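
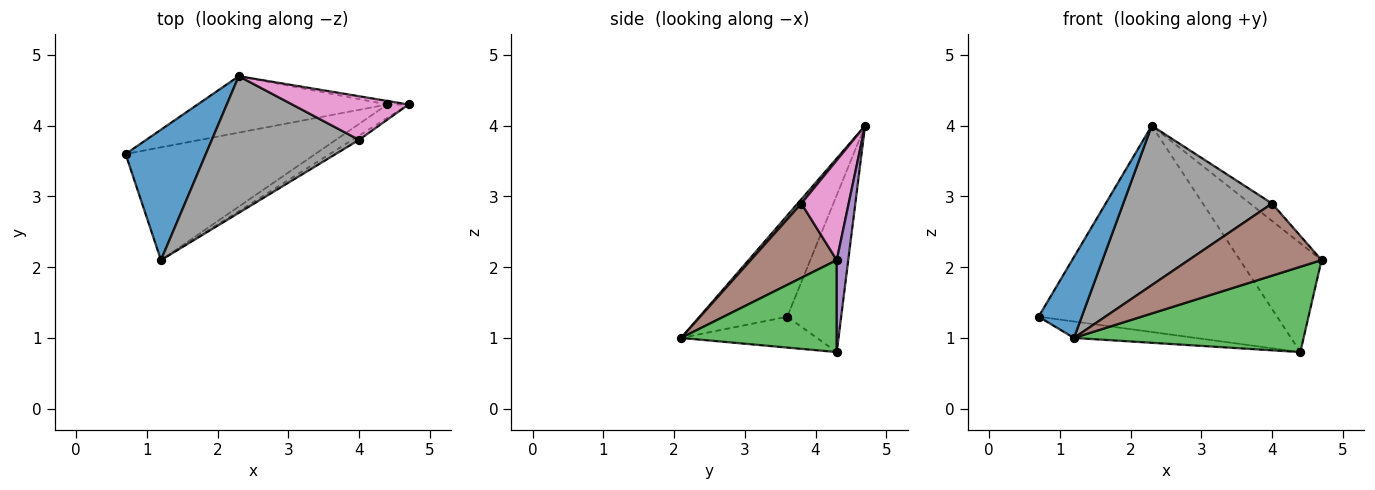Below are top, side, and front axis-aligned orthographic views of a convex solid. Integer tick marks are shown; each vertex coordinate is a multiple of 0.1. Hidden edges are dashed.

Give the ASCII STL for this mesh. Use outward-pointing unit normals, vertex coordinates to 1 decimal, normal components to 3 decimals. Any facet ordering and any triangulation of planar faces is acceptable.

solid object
 facet normal -0.731 -0.360 0.580
  outer loop
   vertex 2.3 4.7 4.0
   vertex 0.7 3.6 1.3
   vertex 1.2 2.1 1.0
  endloop
 endfacet
 facet normal -0.159 0.142 -0.977
  outer loop
   vertex 4.4 4.3 0.8
   vertex 1.2 2.1 1.0
   vertex 0.7 3.6 1.3
  endloop
 endfacet
 facet normal 0.556 -0.821 -0.128
  outer loop
   vertex 4.4 4.3 0.8
   vertex 4.7 4.3 2.1
   vertex 1.2 2.1 1.0
  endloop
 endfacet
 facet normal -0.213 0.942 -0.258
  outer loop
   vertex 4.4 4.3 0.8
   vertex 0.7 3.6 1.3
   vertex 2.3 4.7 4.0
  endloop
 endfacet
 facet normal 0.139 0.990 -0.032
  outer loop
   vertex 4.4 4.3 0.8
   vertex 2.3 4.7 4.0
   vertex 4.7 4.3 2.1
  endloop
 endfacet
 facet normal 0.543 -0.839 -0.049
  outer loop
   vertex 4.0 3.8 2.9
   vertex 1.2 2.1 1.0
   vertex 4.7 4.3 2.1
  endloop
 endfacet
 facet normal 0.623 0.290 0.726
  outer loop
   vertex 4.0 3.8 2.9
   vertex 4.7 4.3 2.1
   vertex 2.3 4.7 4.0
  endloop
 endfacet
 facet normal 0.019 -0.759 0.651
  outer loop
   vertex 4.0 3.8 2.9
   vertex 2.3 4.7 4.0
   vertex 1.2 2.1 1.0
  endloop
 endfacet
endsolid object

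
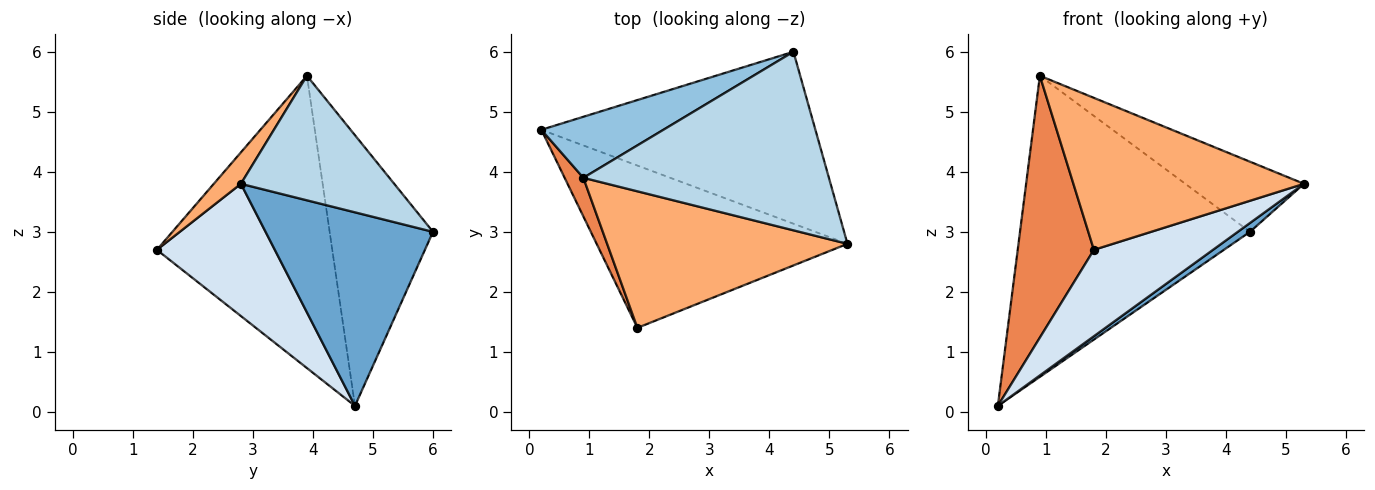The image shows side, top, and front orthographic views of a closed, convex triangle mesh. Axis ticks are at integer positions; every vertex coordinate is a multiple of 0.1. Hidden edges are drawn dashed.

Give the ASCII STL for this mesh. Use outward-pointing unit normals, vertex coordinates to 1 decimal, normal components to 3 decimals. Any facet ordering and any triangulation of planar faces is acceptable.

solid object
 facet normal 0.576 -0.042 -0.816
  outer loop
   vertex 4.4 6.0 3.0
   vertex 5.3 2.8 3.8
   vertex 0.2 4.7 0.1
  endloop
 endfacet
 facet normal -0.403 0.897 0.182
  outer loop
   vertex 0.9 3.9 5.6
   vertex 4.4 6.0 3.0
   vertex 0.2 4.7 0.1
  endloop
 endfacet
 facet normal 0.427 0.331 0.842
  outer loop
   vertex 0.9 3.9 5.6
   vertex 5.3 2.8 3.8
   vertex 4.4 6.0 3.0
  endloop
 endfacet
 facet normal 0.422 -0.426 -0.800
  outer loop
   vertex 1.8 1.4 2.7
   vertex 0.2 4.7 0.1
   vertex 5.3 2.8 3.8
  endloop
 endfacet
 facet normal -0.916 -0.398 0.059
  outer loop
   vertex 1.8 1.4 2.7
   vertex 0.9 3.9 5.6
   vertex 0.2 4.7 0.1
  endloop
 endfacet
 facet normal 0.087 -0.741 0.666
  outer loop
   vertex 1.8 1.4 2.7
   vertex 5.3 2.8 3.8
   vertex 0.9 3.9 5.6
  endloop
 endfacet
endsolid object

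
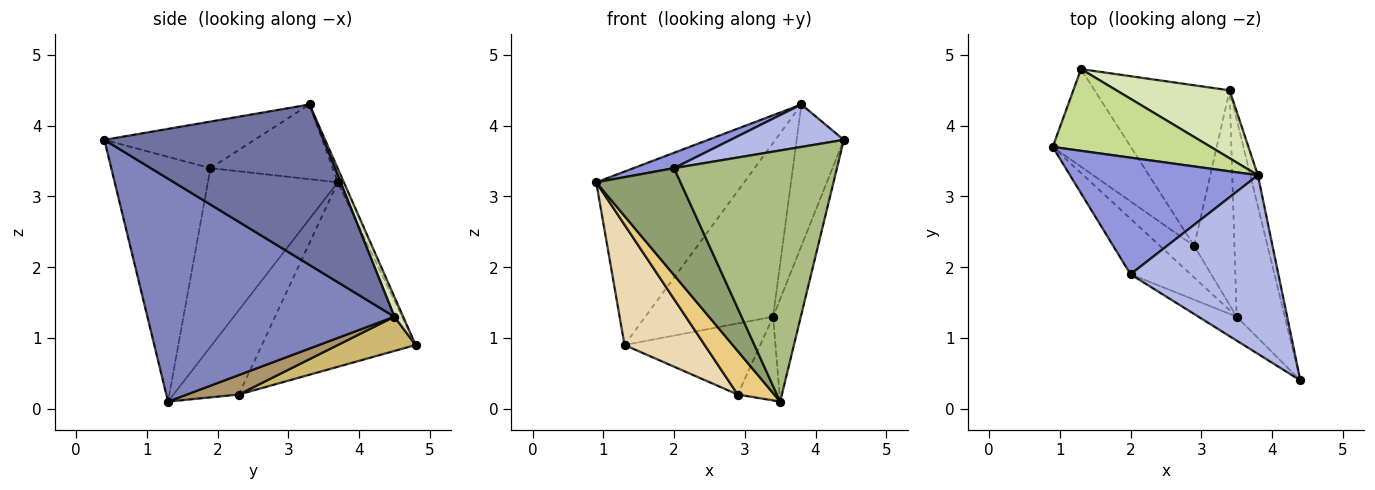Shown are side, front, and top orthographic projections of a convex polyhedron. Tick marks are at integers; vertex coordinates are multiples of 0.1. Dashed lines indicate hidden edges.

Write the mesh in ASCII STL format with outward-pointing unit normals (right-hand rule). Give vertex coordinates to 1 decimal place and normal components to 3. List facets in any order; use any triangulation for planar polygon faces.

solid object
 facet normal 0.977 0.210 -0.046
  outer loop
   vertex 3.4 4.5 1.3
   vertex 3.8 3.3 4.3
   vertex 4.4 0.4 3.8
  endloop
 endfacet
 facet normal 0.972 0.109 -0.210
  outer loop
   vertex 3.4 4.5 1.3
   vertex 4.4 0.4 3.8
   vertex 3.5 1.3 0.1
  endloop
 endfacet
 facet normal -0.367 -0.122 0.922
  outer loop
   vertex 2.0 1.9 3.4
   vertex 3.8 3.3 4.3
   vertex 0.9 3.7 3.2
  endloop
 endfacet
 facet normal -0.293 -0.221 0.930
  outer loop
   vertex 2.0 1.9 3.4
   vertex 4.4 0.4 3.8
   vertex 3.8 3.3 4.3
  endloop
 endfacet
 facet normal -0.807 -0.524 -0.272
  outer loop
   vertex 2.0 1.9 3.4
   vertex 0.9 3.7 3.2
   vertex 3.5 1.3 0.1
  endloop
 endfacet
 facet normal -0.519 -0.851 -0.081
  outer loop
   vertex 2.0 1.9 3.4
   vertex 3.5 1.3 0.1
   vertex 4.4 0.4 3.8
  endloop
 endfacet
 facet normal -0.037 0.904 0.426
  outer loop
   vertex 1.3 4.8 0.9
   vertex 0.9 3.7 3.2
   vertex 3.8 3.3 4.3
  endloop
 endfacet
 facet normal 0.064 0.929 0.363
  outer loop
   vertex 1.3 4.8 0.9
   vertex 3.8 3.3 4.3
   vertex 3.4 4.5 1.3
  endloop
 endfacet
 facet normal 0.411 0.331 -0.849
  outer loop
   vertex 2.9 2.3 0.2
   vertex 3.4 4.5 1.3
   vertex 3.5 1.3 0.1
  endloop
 endfacet
 facet normal 0.226 0.394 -0.891
  outer loop
   vertex 2.9 2.3 0.2
   vertex 1.3 4.8 0.9
   vertex 3.4 4.5 1.3
  endloop
 endfacet
 facet normal -0.823 -0.460 -0.334
  outer loop
   vertex 2.9 2.3 0.2
   vertex 3.5 1.3 0.1
   vertex 0.9 3.7 3.2
  endloop
 endfacet
 facet normal -0.830 -0.433 -0.351
  outer loop
   vertex 2.9 2.3 0.2
   vertex 0.9 3.7 3.2
   vertex 1.3 4.8 0.9
  endloop
 endfacet
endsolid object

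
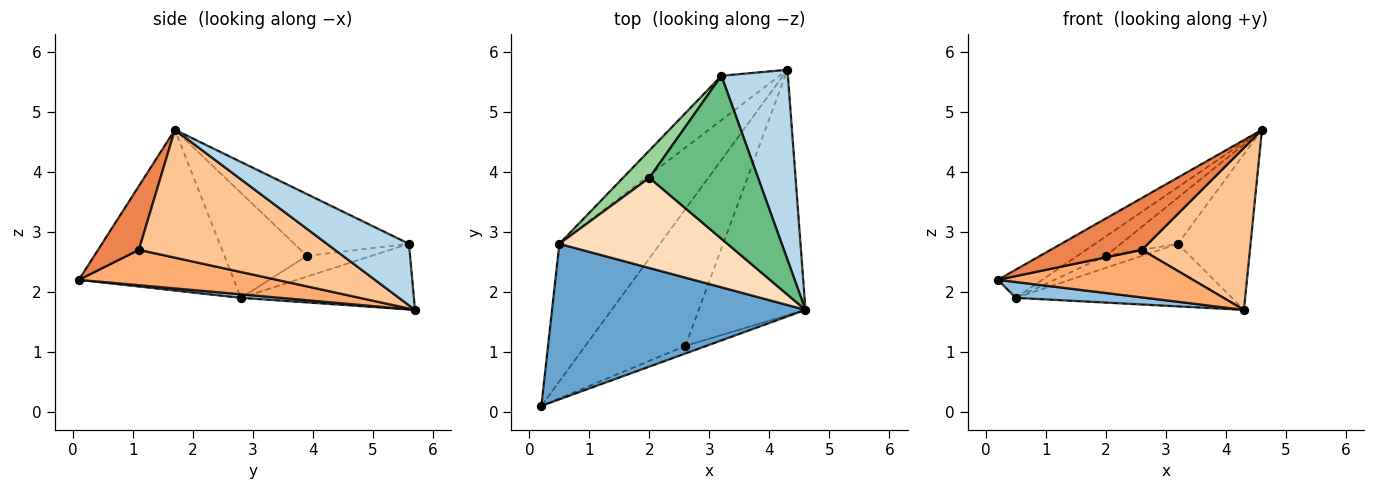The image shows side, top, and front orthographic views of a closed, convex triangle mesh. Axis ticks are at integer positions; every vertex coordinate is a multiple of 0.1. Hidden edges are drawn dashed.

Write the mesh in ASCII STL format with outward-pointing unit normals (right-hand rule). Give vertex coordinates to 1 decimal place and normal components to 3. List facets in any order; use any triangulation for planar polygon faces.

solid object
 facet normal -0.529 0.152 0.835
  outer loop
   vertex 0.5 2.8 1.9
   vertex 0.2 0.1 2.2
   vertex 4.6 1.7 4.7
  endloop
 endfacet
 facet normal 0.035 -0.114 -0.993
  outer loop
   vertex 0.5 2.8 1.9
   vertex 4.3 5.7 1.7
   vertex 0.2 0.1 2.2
  endloop
 endfacet
 facet normal 0.582 0.515 0.629
  outer loop
   vertex 3.2 5.6 2.8
   vertex 4.6 1.7 4.7
   vertex 4.3 5.7 1.7
  endloop
 endfacet
 facet normal -0.547 0.683 -0.485
  outer loop
   vertex 3.2 5.6 2.8
   vertex 4.3 5.7 1.7
   vertex 0.5 2.8 1.9
  endloop
 endfacet
 facet normal 0.405 -0.905 -0.133
  outer loop
   vertex 2.6 1.1 2.7
   vertex 4.6 1.7 4.7
   vertex 0.2 0.1 2.2
  endloop
 endfacet
 facet normal 0.317 -0.312 -0.896
  outer loop
   vertex 2.6 1.1 2.7
   vertex 0.2 0.1 2.2
   vertex 4.3 5.7 1.7
  endloop
 endfacet
 facet normal 0.707 -0.390 -0.590
  outer loop
   vertex 2.6 1.1 2.7
   vertex 4.3 5.7 1.7
   vertex 4.6 1.7 4.7
  endloop
 endfacet
 facet normal -0.521 0.180 0.834
  outer loop
   vertex 2.0 3.9 2.6
   vertex 0.5 2.8 1.9
   vertex 4.6 1.7 4.7
  endloop
 endfacet
 facet normal -0.480 0.239 0.844
  outer loop
   vertex 2.0 3.9 2.6
   vertex 4.6 1.7 4.7
   vertex 3.2 5.6 2.8
  endloop
 endfacet
 facet normal -0.585 0.326 0.742
  outer loop
   vertex 2.0 3.9 2.6
   vertex 3.2 5.6 2.8
   vertex 0.5 2.8 1.9
  endloop
 endfacet
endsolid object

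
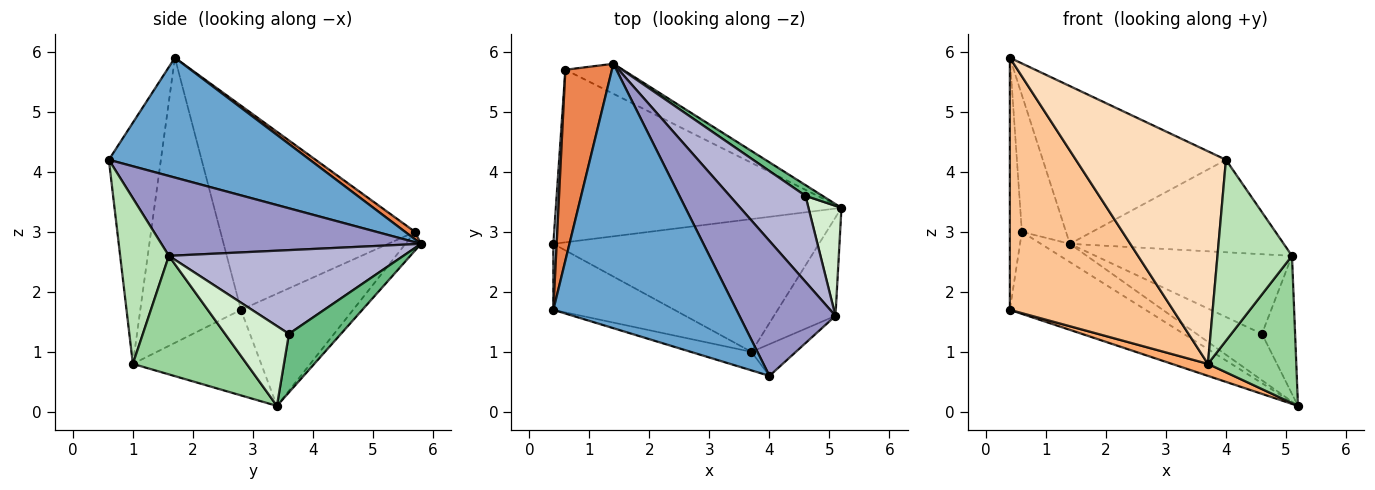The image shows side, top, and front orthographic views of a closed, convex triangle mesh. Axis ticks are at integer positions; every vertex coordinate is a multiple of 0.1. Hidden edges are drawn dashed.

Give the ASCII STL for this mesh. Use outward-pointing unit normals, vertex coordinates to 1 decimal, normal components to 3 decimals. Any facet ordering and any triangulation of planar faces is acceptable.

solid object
 facet normal 0.490 0.447 0.749
  outer loop
   vertex 0.4 1.7 5.9
   vertex 4.0 0.6 4.2
   vertex 1.4 5.8 2.8
  endloop
 endfacet
 facet normal -0.334 0.405 -0.851
  outer loop
   vertex 0.6 5.7 3.0
   vertex 5.2 3.4 0.1
   vertex 0.4 2.8 1.7
  endloop
 endfacet
 facet normal -0.268 0.501 -0.823
  outer loop
   vertex 0.6 5.7 3.0
   vertex 1.4 5.8 2.8
   vertex 5.2 3.4 0.1
  endloop
 endfacet
 facet normal -0.998 0.062 0.016
  outer loop
   vertex 0.6 5.7 3.0
   vertex 0.4 2.8 1.7
   vertex 0.4 1.7 5.9
  endloop
 endfacet
 facet normal 0.129 0.578 0.806
  outer loop
   vertex 0.6 5.7 3.0
   vertex 0.4 1.7 5.9
   vertex 1.4 5.8 2.8
  endloop
 endfacet
 facet normal -0.305 -0.086 -0.948
  outer loop
   vertex 3.7 1.0 0.8
   vertex 0.4 2.8 1.7
   vertex 5.2 3.4 0.1
  endloop
 endfacet
 facet normal -0.512 -0.831 -0.218
  outer loop
   vertex 3.7 1.0 0.8
   vertex 0.4 1.7 5.9
   vertex 0.4 2.8 1.7
  endloop
 endfacet
 facet normal -0.326 -0.942 -0.082
  outer loop
   vertex 3.7 1.0 0.8
   vertex 4.0 0.6 4.2
   vertex 0.4 1.7 5.9
  endloop
 endfacet
 facet normal 0.613 0.770 0.178
  outer loop
   vertex 4.6 3.6 1.3
   vertex 5.2 3.4 0.1
   vertex 1.4 5.8 2.8
  endloop
 endfacet
 facet normal 0.731 -0.567 -0.379
  outer loop
   vertex 5.1 1.6 2.6
   vertex 3.7 1.0 0.8
   vertex 5.2 3.4 0.1
  endloop
 endfacet
 facet normal 0.542 -0.828 -0.145
  outer loop
   vertex 5.1 1.6 2.6
   vertex 4.0 0.6 4.2
   vertex 3.7 1.0 0.8
  endloop
 endfacet
 facet normal 0.833 0.432 0.345
  outer loop
   vertex 5.1 1.6 2.6
   vertex 5.2 3.4 0.1
   vertex 4.6 3.6 1.3
  endloop
 endfacet
 facet normal 0.566 0.466 0.680
  outer loop
   vertex 5.1 1.6 2.6
   vertex 1.4 5.8 2.8
   vertex 4.0 0.6 4.2
  endloop
 endfacet
 facet normal 0.630 0.528 0.570
  outer loop
   vertex 5.1 1.6 2.6
   vertex 4.6 3.6 1.3
   vertex 1.4 5.8 2.8
  endloop
 endfacet
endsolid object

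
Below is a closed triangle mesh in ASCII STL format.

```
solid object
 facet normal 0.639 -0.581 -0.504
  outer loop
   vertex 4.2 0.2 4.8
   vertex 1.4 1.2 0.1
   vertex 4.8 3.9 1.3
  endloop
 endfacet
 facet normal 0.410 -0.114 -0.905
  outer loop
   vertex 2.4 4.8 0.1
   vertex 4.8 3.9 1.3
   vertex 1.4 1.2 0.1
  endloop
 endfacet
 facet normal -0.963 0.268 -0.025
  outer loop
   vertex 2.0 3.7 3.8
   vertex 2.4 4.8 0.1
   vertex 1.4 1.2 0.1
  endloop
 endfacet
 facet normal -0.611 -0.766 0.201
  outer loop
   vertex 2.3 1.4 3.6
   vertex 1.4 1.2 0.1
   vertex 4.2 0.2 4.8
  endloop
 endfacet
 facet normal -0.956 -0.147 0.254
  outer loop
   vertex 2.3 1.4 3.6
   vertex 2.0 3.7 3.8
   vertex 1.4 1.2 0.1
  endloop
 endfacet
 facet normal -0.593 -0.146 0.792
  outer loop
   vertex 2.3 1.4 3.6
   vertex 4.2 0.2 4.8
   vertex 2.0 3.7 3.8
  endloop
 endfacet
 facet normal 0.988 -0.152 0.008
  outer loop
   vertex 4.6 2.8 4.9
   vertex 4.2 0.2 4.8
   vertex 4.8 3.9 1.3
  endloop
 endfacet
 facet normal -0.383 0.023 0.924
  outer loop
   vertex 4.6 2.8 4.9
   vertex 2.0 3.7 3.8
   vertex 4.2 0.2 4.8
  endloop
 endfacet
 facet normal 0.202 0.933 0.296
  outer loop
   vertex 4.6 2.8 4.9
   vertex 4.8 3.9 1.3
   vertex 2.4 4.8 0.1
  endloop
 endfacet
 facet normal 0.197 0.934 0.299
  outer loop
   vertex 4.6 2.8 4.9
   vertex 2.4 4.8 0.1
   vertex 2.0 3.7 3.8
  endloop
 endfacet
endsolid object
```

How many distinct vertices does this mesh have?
7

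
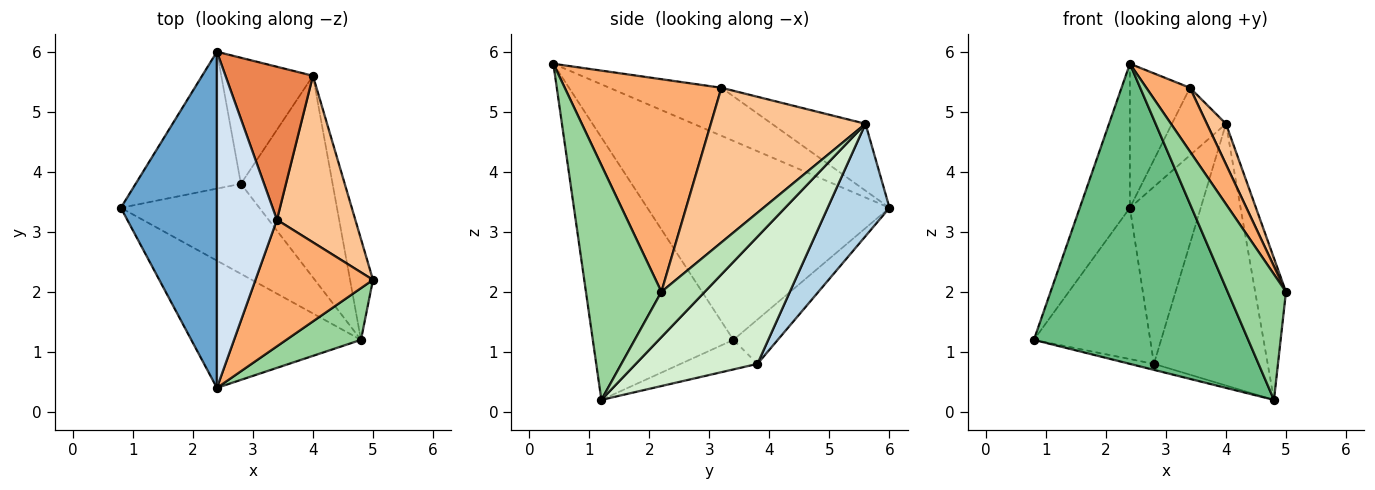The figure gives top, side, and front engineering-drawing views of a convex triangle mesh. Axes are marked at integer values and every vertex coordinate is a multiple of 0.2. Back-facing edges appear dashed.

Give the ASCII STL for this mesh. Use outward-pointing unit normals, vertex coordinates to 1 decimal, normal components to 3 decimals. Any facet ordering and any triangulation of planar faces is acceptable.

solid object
 facet normal -0.885 0.183 0.427
  outer loop
   vertex 2.4 0.4 5.8
   vertex 2.4 6.0 3.4
   vertex 0.8 3.4 1.2
  endloop
 endfacet
 facet normal -0.272 0.714 -0.646
  outer loop
   vertex 2.8 3.8 0.8
   vertex 0.8 3.4 1.2
   vertex 2.4 6.0 3.4
  endloop
 endfacet
 facet normal 0.580 0.664 -0.473
  outer loop
   vertex 2.8 3.8 0.8
   vertex 2.4 6.0 3.4
   vertex 4.0 5.6 4.8
  endloop
 endfacet
 facet normal -0.592 0.317 0.741
  outer loop
   vertex 3.4 3.2 5.4
   vertex 2.4 6.0 3.4
   vertex 2.4 0.4 5.8
  endloop
 endfacet
 facet normal -0.573 0.331 0.750
  outer loop
   vertex 3.4 3.2 5.4
   vertex 4.0 5.6 4.8
   vertex 2.4 6.0 3.4
  endloop
 endfacet
 facet normal 0.850 -0.237 0.470
  outer loop
   vertex 3.4 3.2 5.4
   vertex 2.4 0.4 5.8
   vertex 5.0 2.2 2.0
  endloop
 endfacet
 facet normal 0.887 -0.109 0.449
  outer loop
   vertex 3.4 3.2 5.4
   vertex 5.0 2.2 2.0
   vertex 4.0 5.6 4.8
  endloop
 endfacet
 facet normal -0.208 0.065 -0.976
  outer loop
   vertex 4.8 1.2 0.2
   vertex 0.8 3.4 1.2
   vertex 2.8 3.8 0.8
  endloop
 endfacet
 facet normal -0.517 -0.788 -0.334
  outer loop
   vertex 4.8 1.2 0.2
   vertex 2.4 0.4 5.8
   vertex 0.8 3.4 1.2
  endloop
 endfacet
 facet normal 0.767 -0.593 0.244
  outer loop
   vertex 4.8 1.2 0.2
   vertex 5.0 2.2 2.0
   vertex 2.4 0.4 5.8
  endloop
 endfacet
 facet normal 0.753 0.536 -0.381
  outer loop
   vertex 4.8 1.2 0.2
   vertex 4.0 5.6 4.8
   vertex 5.0 2.2 2.0
  endloop
 endfacet
 facet normal 0.646 0.605 -0.466
  outer loop
   vertex 4.8 1.2 0.2
   vertex 2.8 3.8 0.8
   vertex 4.0 5.6 4.8
  endloop
 endfacet
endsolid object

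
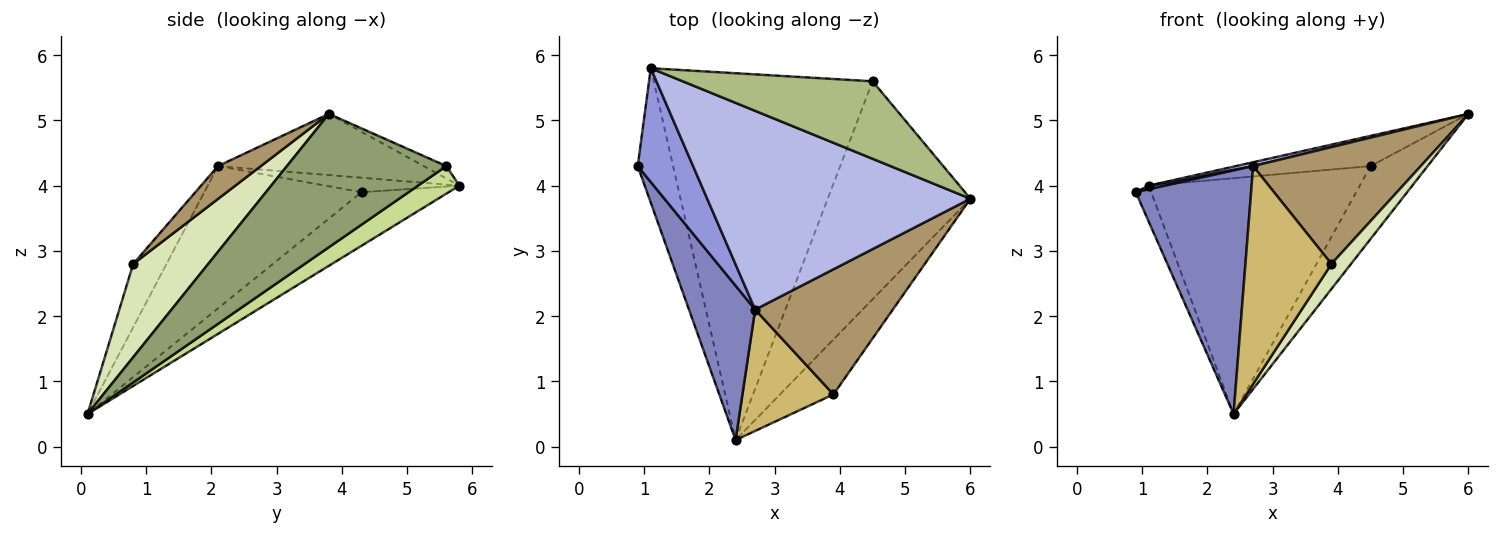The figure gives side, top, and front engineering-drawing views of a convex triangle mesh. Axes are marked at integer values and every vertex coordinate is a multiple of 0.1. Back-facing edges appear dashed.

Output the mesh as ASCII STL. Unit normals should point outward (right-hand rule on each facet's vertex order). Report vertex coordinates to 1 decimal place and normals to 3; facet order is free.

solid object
 facet normal -0.826 0.146 -0.545
  outer loop
   vertex 1.1 5.8 4.0
   vertex 2.4 0.1 0.5
   vertex 0.9 4.3 3.9
  endloop
 endfacet
 facet normal -0.755 -0.554 0.351
  outer loop
   vertex 2.7 2.1 4.3
   vertex 0.9 4.3 3.9
   vertex 2.4 0.1 0.5
  endloop
 endfacet
 facet normal -0.253 -0.031 0.967
  outer loop
   vertex 2.7 2.1 4.3
   vertex 1.1 5.8 4.0
   vertex 0.9 4.3 3.9
  endloop
 endfacet
 facet normal -0.226 -0.019 0.974
  outer loop
   vertex 2.7 2.1 4.3
   vertex 6.0 3.8 5.1
   vertex 1.1 5.8 4.0
  endloop
 endfacet
 facet normal 0.663 0.237 -0.710
  outer loop
   vertex 4.5 5.6 4.3
   vertex 6.0 3.8 5.1
   vertex 2.4 0.1 0.5
  endloop
 endfacet
 facet normal -0.061 0.363 0.930
  outer loop
   vertex 4.5 5.6 4.3
   vertex 1.1 5.8 4.0
   vertex 6.0 3.8 5.1
  endloop
 endfacet
 facet normal 0.105 0.538 -0.837
  outer loop
   vertex 4.5 5.6 4.3
   vertex 2.4 0.1 0.5
   vertex 1.1 5.8 4.0
  endloop
 endfacet
 facet normal 0.846 -0.221 -0.485
  outer loop
   vertex 3.9 0.8 2.8
   vertex 2.4 0.1 0.5
   vertex 6.0 3.8 5.1
  endloop
 endfacet
 facet normal 0.172 -0.672 0.720
  outer loop
   vertex 3.9 0.8 2.8
   vertex 6.0 3.8 5.1
   vertex 2.7 2.1 4.3
  endloop
 endfacet
 facet normal -0.320 -0.828 0.461
  outer loop
   vertex 3.9 0.8 2.8
   vertex 2.7 2.1 4.3
   vertex 2.4 0.1 0.5
  endloop
 endfacet
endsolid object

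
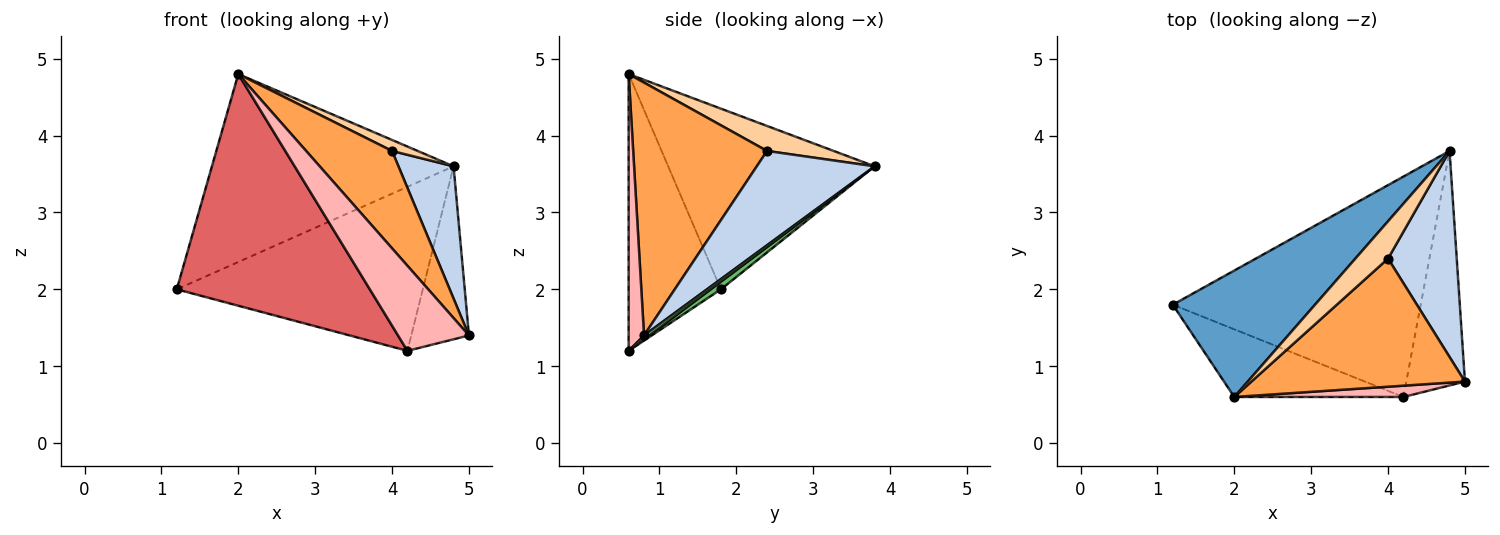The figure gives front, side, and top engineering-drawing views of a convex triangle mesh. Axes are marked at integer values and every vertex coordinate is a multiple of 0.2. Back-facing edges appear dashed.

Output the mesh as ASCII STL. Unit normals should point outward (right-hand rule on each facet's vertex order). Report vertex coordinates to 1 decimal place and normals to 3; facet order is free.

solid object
 facet normal -0.578 0.677 0.455
  outer loop
   vertex 2.0 0.6 4.8
   vertex 4.8 3.8 3.6
   vertex 1.2 1.8 2.0
  endloop
 endfacet
 facet normal 0.756 -0.353 0.551
  outer loop
   vertex 4.0 2.4 3.8
   vertex 5.0 0.8 1.4
   vertex 4.8 3.8 3.6
  endloop
 endfacet
 facet normal 0.686 -0.440 0.579
  outer loop
   vertex 4.0 2.4 3.8
   vertex 2.0 0.6 4.8
   vertex 5.0 0.8 1.4
  endloop
 endfacet
 facet normal 0.592 -0.228 0.774
  outer loop
   vertex 4.0 2.4 3.8
   vertex 4.8 3.8 3.6
   vertex 2.0 0.6 4.8
  endloop
 endfacet
 facet normal 0.025 0.597 -0.802
  outer loop
   vertex 4.2 0.6 1.2
   vertex 1.2 1.8 2.0
   vertex 4.8 3.8 3.6
  endloop
 endfacet
 facet normal 0.053 0.593 -0.804
  outer loop
   vertex 4.2 0.6 1.2
   vertex 4.8 3.8 3.6
   vertex 5.0 0.8 1.4
  endloop
 endfacet
 facet normal -0.417 -0.872 -0.255
  outer loop
   vertex 4.2 0.6 1.2
   vertex 2.0 0.6 4.8
   vertex 1.2 1.8 2.0
  endloop
 endfacet
 facet normal 0.210 -0.969 0.128
  outer loop
   vertex 4.2 0.6 1.2
   vertex 5.0 0.8 1.4
   vertex 2.0 0.6 4.8
  endloop
 endfacet
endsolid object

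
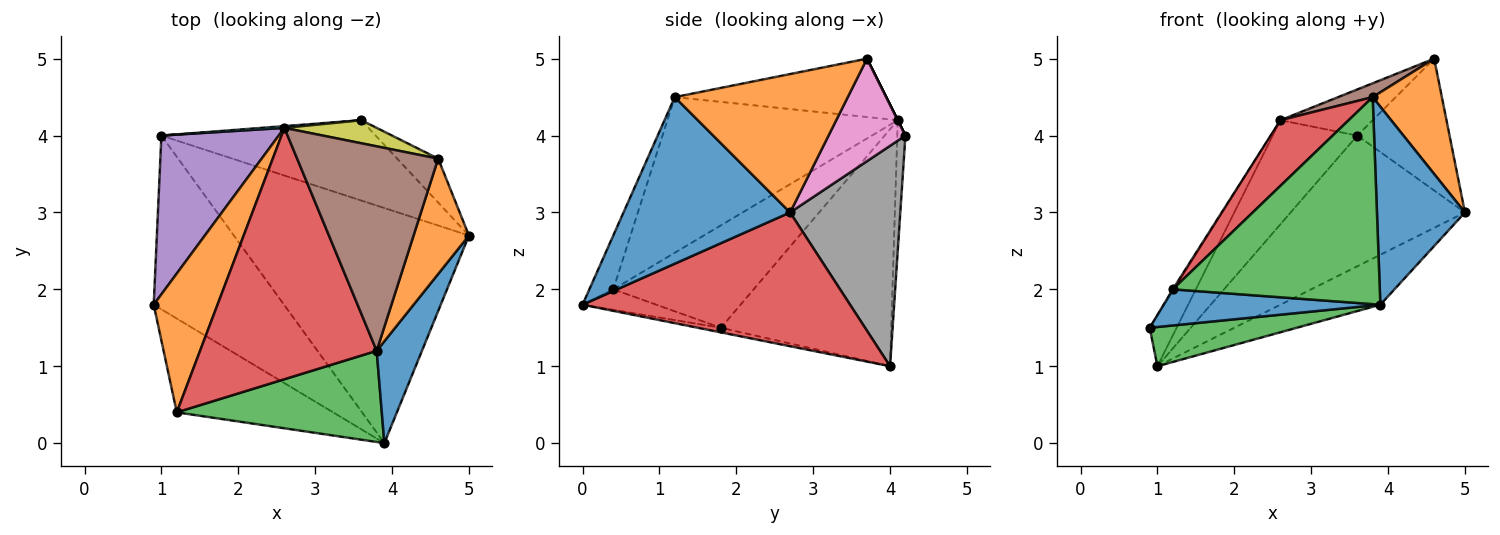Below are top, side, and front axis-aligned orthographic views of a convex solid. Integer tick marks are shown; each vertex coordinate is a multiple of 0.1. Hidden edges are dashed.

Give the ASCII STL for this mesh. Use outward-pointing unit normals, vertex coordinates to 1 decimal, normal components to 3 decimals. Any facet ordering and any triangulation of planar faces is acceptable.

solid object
 facet normal 0.860 -0.454 0.234
  outer loop
   vertex 3.8 1.2 4.5
   vertex 3.9 0.0 1.8
   vertex 5.0 2.7 3.0
  endloop
 endfacet
 facet normal 0.870 -0.348 0.348
  outer loop
   vertex 3.8 1.2 4.5
   vertex 5.0 2.7 3.0
   vertex 4.6 3.7 5.0
  endloop
 endfacet
 facet normal -0.035 -0.220 -0.975
  outer loop
   vertex 1.0 4.0 1.0
   vertex 3.9 0.0 1.8
   vertex 0.9 1.8 1.5
  endloop
 endfacet
 facet normal 0.486 0.182 -0.855
  outer loop
   vertex 1.0 4.0 1.0
   vertex 5.0 2.7 3.0
   vertex 3.9 0.0 1.8
  endloop
 endfacet
 facet normal -0.887 0.140 0.439
  outer loop
   vertex 2.6 4.1 4.2
   vertex 1.0 4.0 1.0
   vertex 0.9 1.8 1.5
  endloop
 endfacet
 facet normal -0.381 -0.062 0.922
  outer loop
   vertex 2.6 4.1 4.2
   vertex 3.8 1.2 4.5
   vertex 4.6 3.7 5.0
  endloop
 endfacet
 facet normal 0.620 0.744 -0.248
  outer loop
   vertex 3.6 4.2 4.0
   vertex 4.6 3.7 5.0
   vertex 5.0 2.7 3.0
  endloop
 endfacet
 facet normal 0.474 0.750 -0.461
  outer loop
   vertex 3.6 4.2 4.0
   vertex 5.0 2.7 3.0
   vertex 1.0 4.0 1.0
  endloop
 endfacet
 facet normal 0.000 0.894 0.447
  outer loop
   vertex 3.6 4.2 4.0
   vertex 2.6 4.1 4.2
   vertex 4.6 3.7 5.0
  endloop
 endfacet
 facet normal -0.096 0.995 0.017
  outer loop
   vertex 3.6 4.2 4.0
   vertex 1.0 4.0 1.0
   vertex 2.6 4.1 4.2
  endloop
 endfacet
 facet normal -0.121 -0.357 -0.926
  outer loop
   vertex 1.2 0.4 2.0
   vertex 0.9 1.8 1.5
   vertex 3.9 0.0 1.8
  endloop
 endfacet
 facet normal -0.849 0.007 0.529
  outer loop
   vertex 1.2 0.4 2.0
   vertex 2.6 4.1 4.2
   vertex 0.9 1.8 1.5
  endloop
 endfacet
 facet normal -0.105 -0.910 0.401
  outer loop
   vertex 1.2 0.4 2.0
   vertex 3.9 0.0 1.8
   vertex 3.8 1.2 4.5
  endloop
 endfacet
 facet normal -0.649 -0.192 0.736
  outer loop
   vertex 1.2 0.4 2.0
   vertex 3.8 1.2 4.5
   vertex 2.6 4.1 4.2
  endloop
 endfacet
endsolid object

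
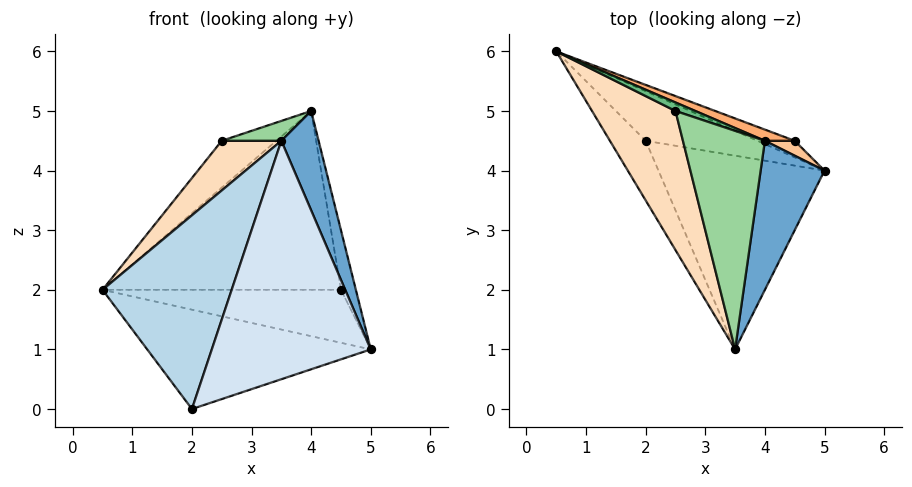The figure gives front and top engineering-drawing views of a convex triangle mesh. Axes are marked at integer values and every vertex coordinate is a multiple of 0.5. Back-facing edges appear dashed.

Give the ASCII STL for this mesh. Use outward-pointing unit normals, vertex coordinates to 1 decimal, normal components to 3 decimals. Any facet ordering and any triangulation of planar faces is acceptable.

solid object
 facet normal 0.950 -0.173 0.259
  outer loop
   vertex 4.0 4.5 5.0
   vertex 3.5 1.0 4.5
   vertex 5.0 4.0 1.0
  endloop
 endfacet
 facet normal 0.286 0.857 -0.429
  outer loop
   vertex 2.0 4.5 0.0
   vertex 0.5 6.0 2.0
   vertex 5.0 4.0 1.0
  endloop
 endfacet
 facet normal -0.803 -0.569 -0.175
  outer loop
   vertex 2.0 4.5 0.0
   vertex 3.5 1.0 4.5
   vertex 0.5 6.0 2.0
  endloop
 endfacet
 facet normal 0.081 -0.774 -0.629
  outer loop
   vertex 2.0 4.5 0.0
   vertex 5.0 4.0 1.0
   vertex 3.5 1.0 4.5
  endloop
 endfacet
 facet normal 0.337 0.899 -0.281
  outer loop
   vertex 4.5 4.5 2.0
   vertex 5.0 4.0 1.0
   vertex 0.5 6.0 2.0
  endloop
 endfacet
 facet normal 0.351 0.935 0.058
  outer loop
   vertex 4.5 4.5 2.0
   vertex 0.5 6.0 2.0
   vertex 4.0 4.5 5.0
  endloop
 endfacet
 facet normal 0.824 0.549 0.137
  outer loop
   vertex 4.5 4.5 2.0
   vertex 4.0 4.5 5.0
   vertex 5.0 4.0 1.0
  endloop
 endfacet
 facet normal -0.803 -0.201 0.562
  outer loop
   vertex 2.5 5.0 4.5
   vertex 0.5 6.0 2.0
   vertex 3.5 1.0 4.5
  endloop
 endfacet
 facet normal 0.259 0.950 0.173
  outer loop
   vertex 2.5 5.0 4.5
   vertex 4.0 4.5 5.0
   vertex 0.5 6.0 2.0
  endloop
 endfacet
 facet normal -0.341 -0.085 0.936
  outer loop
   vertex 2.5 5.0 4.5
   vertex 3.5 1.0 4.5
   vertex 4.0 4.5 5.0
  endloop
 endfacet
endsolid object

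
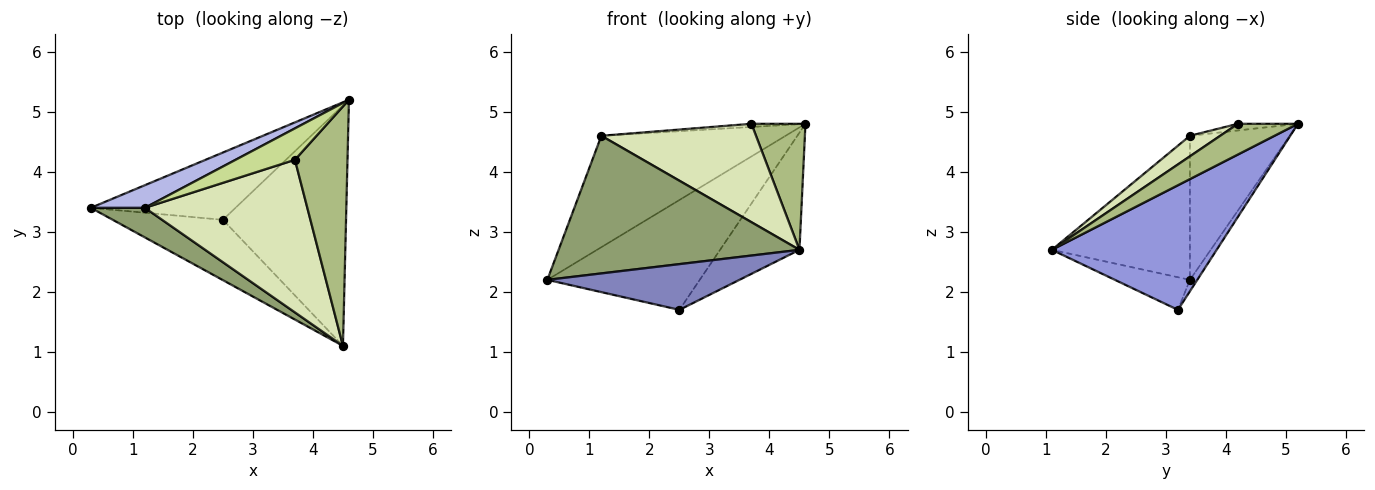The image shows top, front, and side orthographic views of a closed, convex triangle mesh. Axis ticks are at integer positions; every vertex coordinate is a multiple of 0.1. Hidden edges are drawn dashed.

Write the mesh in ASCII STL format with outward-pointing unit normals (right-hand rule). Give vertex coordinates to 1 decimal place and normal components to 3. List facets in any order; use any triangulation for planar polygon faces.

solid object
 facet normal -0.041 0.852 -0.522
  outer loop
   vertex 2.5 3.2 1.7
   vertex 0.3 3.4 2.2
   vertex 4.6 5.2 4.8
  endloop
 endfacet
 facet normal -0.230 -0.588 -0.776
  outer loop
   vertex 2.5 3.2 1.7
   vertex 4.5 1.1 2.7
   vertex 0.3 3.4 2.2
  endloop
 endfacet
 facet normal 0.673 0.324 -0.665
  outer loop
   vertex 2.5 3.2 1.7
   vertex 4.6 5.2 4.8
   vertex 4.5 1.1 2.7
  endloop
 endfacet
 facet normal -0.469 0.866 0.176
  outer loop
   vertex 1.2 3.4 4.6
   vertex 4.6 5.2 4.8
   vertex 0.3 3.4 2.2
  endloop
 endfacet
 facet normal -0.489 -0.853 0.183
  outer loop
   vertex 1.2 3.4 4.6
   vertex 0.3 3.4 2.2
   vertex 4.5 1.1 2.7
  endloop
 endfacet
 facet normal 0.460 -0.414 0.786
  outer loop
   vertex 3.7 4.2 4.8
   vertex 4.5 1.1 2.7
   vertex 4.6 5.2 4.8
  endloop
 endfacet
 facet normal -0.111 0.100 0.989
  outer loop
   vertex 3.7 4.2 4.8
   vertex 4.6 5.2 4.8
   vertex 1.2 3.4 4.6
  endloop
 endfacet
 facet normal 0.106 -0.539 0.836
  outer loop
   vertex 3.7 4.2 4.8
   vertex 1.2 3.4 4.6
   vertex 4.5 1.1 2.7
  endloop
 endfacet
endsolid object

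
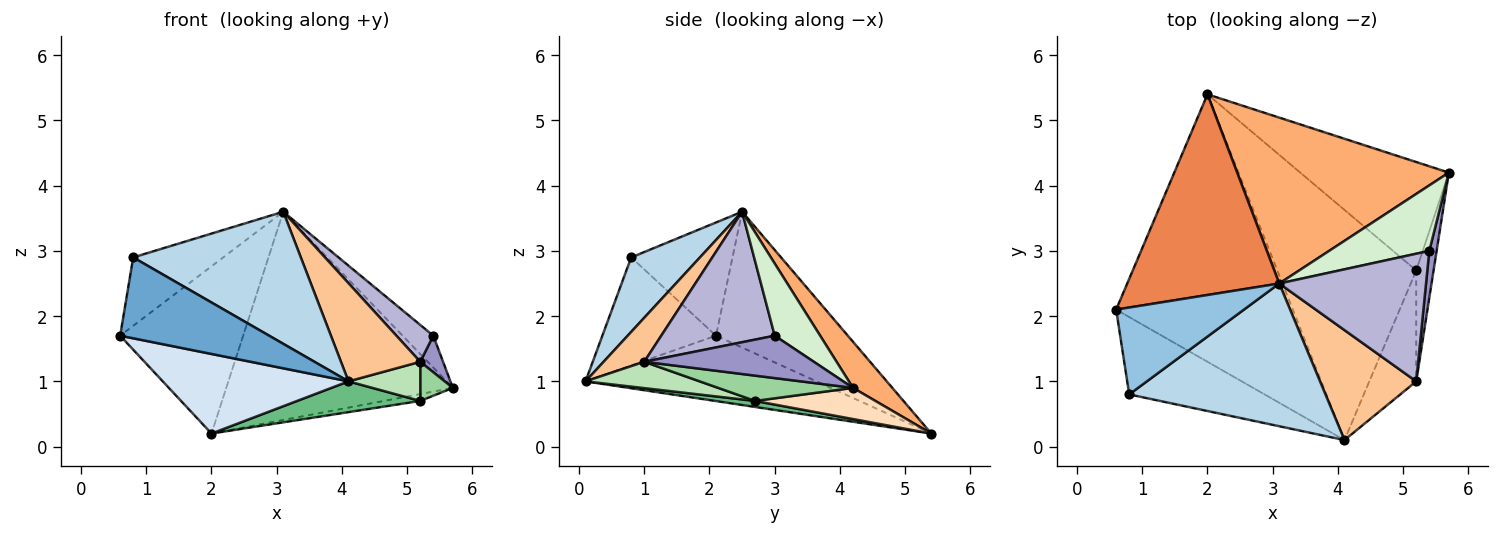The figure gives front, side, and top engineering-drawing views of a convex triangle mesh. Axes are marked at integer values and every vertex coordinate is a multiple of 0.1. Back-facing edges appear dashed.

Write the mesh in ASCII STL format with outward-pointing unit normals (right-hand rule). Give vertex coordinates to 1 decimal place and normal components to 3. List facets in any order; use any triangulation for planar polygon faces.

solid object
 facet normal -0.483 -0.633 -0.605
  outer loop
   vertex 0.8 0.8 2.9
   vertex 0.6 2.1 1.7
   vertex 4.1 0.1 1.0
  endloop
 endfacet
 facet normal -0.571 0.507 0.645
  outer loop
   vertex 0.8 0.8 2.9
   vertex 3.1 2.5 3.6
   vertex 0.6 2.1 1.7
  endloop
 endfacet
 facet normal 0.268 -0.654 0.707
  outer loop
   vertex 0.8 0.8 2.9
   vertex 4.1 0.1 1.0
   vertex 3.1 2.5 3.6
  endloop
 endfacet
 facet normal -0.334 -0.269 -0.903
  outer loop
   vertex 2.0 5.4 0.2
   vertex 4.1 0.1 1.0
   vertex 0.6 2.1 1.7
  endloop
 endfacet
 facet normal -0.566 0.528 0.633
  outer loop
   vertex 2.0 5.4 0.2
   vertex 0.6 2.1 1.7
   vertex 3.1 2.5 3.6
  endloop
 endfacet
 facet normal 0.135 0.775 0.617
  outer loop
   vertex 2.0 5.4 0.2
   vertex 3.1 2.5 3.6
   vertex 5.7 4.2 0.9
  endloop
 endfacet
 facet normal 0.323 -0.630 0.706
  outer loop
   vertex 5.2 1.0 1.3
   vertex 3.1 2.5 3.6
   vertex 4.1 0.1 1.0
  endloop
 endfacet
 facet normal 0.205 0.062 -0.977
  outer loop
   vertex 5.2 2.7 0.7
   vertex 2.0 5.4 0.2
   vertex 5.7 4.2 0.9
  endloop
 endfacet
 facet normal 0.043 -0.132 -0.990
  outer loop
   vertex 5.2 2.7 0.7
   vertex 4.1 0.1 1.0
   vertex 2.0 5.4 0.2
  endloop
 endfacet
 facet normal 0.809 -0.196 -0.554
  outer loop
   vertex 5.2 2.7 0.7
   vertex 5.7 4.2 0.9
   vertex 5.2 1.0 1.3
  endloop
 endfacet
 facet normal 0.468 -0.294 -0.833
  outer loop
   vertex 5.2 2.7 0.7
   vertex 5.2 1.0 1.3
   vertex 4.1 0.1 1.0
  endloop
 endfacet
 facet normal 0.544 0.367 0.755
  outer loop
   vertex 5.4 3.0 1.7
   vertex 5.7 4.2 0.9
   vertex 3.1 2.5 3.6
  endloop
 endfacet
 facet normal 0.977 -0.131 0.169
  outer loop
   vertex 5.4 3.0 1.7
   vertex 5.2 1.0 1.3
   vertex 5.7 4.2 0.9
  endloop
 endfacet
 facet normal 0.649 -0.211 0.731
  outer loop
   vertex 5.4 3.0 1.7
   vertex 3.1 2.5 3.6
   vertex 5.2 1.0 1.3
  endloop
 endfacet
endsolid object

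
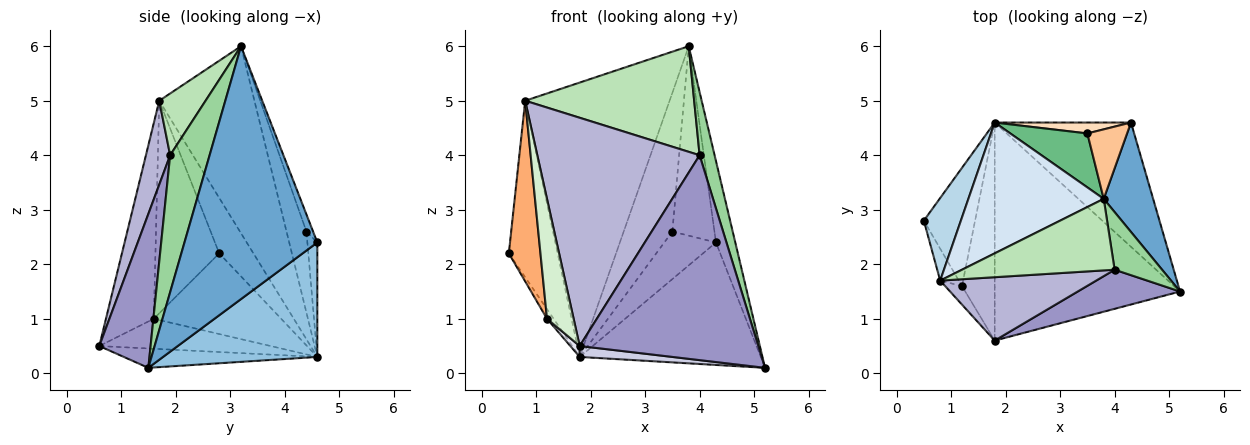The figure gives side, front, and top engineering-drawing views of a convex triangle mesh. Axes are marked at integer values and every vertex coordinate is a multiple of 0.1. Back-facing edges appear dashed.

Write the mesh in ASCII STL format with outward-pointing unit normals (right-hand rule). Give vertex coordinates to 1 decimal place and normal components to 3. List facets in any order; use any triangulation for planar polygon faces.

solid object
 facet normal 0.972 0.141 0.190
  outer loop
   vertex 3.8 3.2 6.0
   vertex 5.2 1.5 0.1
   vertex 4.3 4.6 2.4
  endloop
 endfacet
 facet normal 0.513 0.602 -0.611
  outer loop
   vertex 1.8 4.6 0.3
   vertex 4.3 4.6 2.4
   vertex 5.2 1.5 0.1
  endloop
 endfacet
 facet normal -0.536 0.765 0.358
  outer loop
   vertex 0.8 1.7 5.0
   vertex 1.8 4.6 0.3
   vertex 0.5 2.8 2.2
  endloop
 endfacet
 facet normal -0.511 0.776 0.370
  outer loop
   vertex 0.8 1.7 5.0
   vertex 3.8 3.2 6.0
   vertex 1.8 4.6 0.3
  endloop
 endfacet
 facet normal -0.843 0.044 -0.536
  outer loop
   vertex 1.2 1.6 1.0
   vertex 0.5 2.8 2.2
   vertex 1.8 4.6 0.3
  endloop
 endfacet
 facet normal -0.893 -0.443 -0.078
  outer loop
   vertex 1.2 1.6 1.0
   vertex 0.8 1.7 5.0
   vertex 0.5 2.8 2.2
  endloop
 endfacet
 facet normal -0.147 0.929 0.341
  outer loop
   vertex 3.5 4.4 2.6
   vertex 3.8 3.2 6.0
   vertex 4.3 4.6 2.4
  endloop
 endfacet
 facet normal -0.185 0.958 0.220
  outer loop
   vertex 3.5 4.4 2.6
   vertex 4.3 4.6 2.4
   vertex 1.8 4.6 0.3
  endloop
 endfacet
 facet normal -0.356 0.871 0.339
  outer loop
   vertex 3.5 4.4 2.6
   vertex 1.8 4.6 0.3
   vertex 3.8 3.2 6.0
  endloop
 endfacet
 facet normal 0.889 -0.337 0.308
  outer loop
   vertex 4.0 1.9 4.0
   vertex 5.2 1.5 0.1
   vertex 3.8 3.2 6.0
  endloop
 endfacet
 facet normal 0.221 -0.807 0.547
  outer loop
   vertex 4.0 1.9 4.0
   vertex 3.8 3.2 6.0
   vertex 0.8 1.7 5.0
  endloop
 endfacet
 facet normal -0.871 -0.485 -0.075
  outer loop
   vertex 1.8 0.6 0.5
   vertex 0.8 1.7 5.0
   vertex 1.2 1.6 1.0
  endloop
 endfacet
 facet normal 0.271 -0.945 0.180
  outer loop
   vertex 1.8 0.6 0.5
   vertex 5.2 1.5 0.1
   vertex 4.0 1.9 4.0
  endloop
 endfacet
 facet normal 0.142 -0.954 0.265
  outer loop
   vertex 1.8 0.6 0.5
   vertex 4.0 1.9 4.0
   vertex 0.8 1.7 5.0
  endloop
 endfacet
 facet normal -0.104 -0.050 -0.993
  outer loop
   vertex 1.8 0.6 0.5
   vertex 1.8 4.6 0.3
   vertex 5.2 1.5 0.1
  endloop
 endfacet
 facet normal -0.675 -0.037 -0.737
  outer loop
   vertex 1.8 0.6 0.5
   vertex 1.2 1.6 1.0
   vertex 1.8 4.6 0.3
  endloop
 endfacet
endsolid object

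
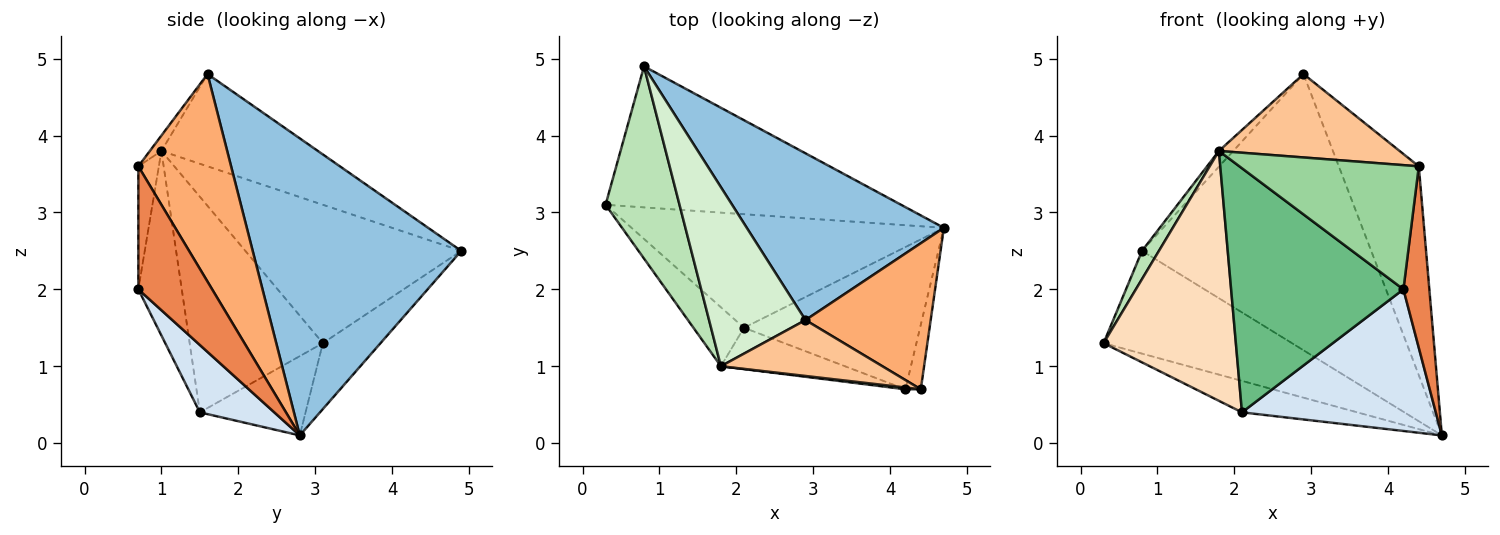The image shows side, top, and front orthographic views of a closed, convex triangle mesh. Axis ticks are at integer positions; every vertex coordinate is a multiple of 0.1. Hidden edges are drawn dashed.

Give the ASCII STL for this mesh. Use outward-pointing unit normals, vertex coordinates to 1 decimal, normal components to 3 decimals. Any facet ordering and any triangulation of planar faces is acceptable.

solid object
 facet normal -0.177 0.580 -0.795
  outer loop
   vertex 0.8 4.9 2.5
   vertex 4.7 2.8 0.1
   vertex 0.3 3.1 1.3
  endloop
 endfacet
 facet normal 0.615 0.675 0.408
  outer loop
   vertex 0.8 4.9 2.5
   vertex 2.9 1.6 4.8
   vertex 4.7 2.8 0.1
  endloop
 endfacet
 facet normal -0.238 0.259 -0.936
  outer loop
   vertex 2.1 1.5 0.4
   vertex 0.3 3.1 1.3
   vertex 4.7 2.8 0.1
  endloop
 endfacet
 facet normal 0.262 -0.681 -0.684
  outer loop
   vertex 2.1 1.5 0.4
   vertex 4.7 2.8 0.1
   vertex 4.2 0.7 2.0
  endloop
 endfacet
 facet normal 0.937 -0.329 -0.117
  outer loop
   vertex 4.4 0.7 3.6
   vertex 4.2 0.7 2.0
   vertex 4.7 2.8 0.1
  endloop
 endfacet
 facet normal 0.689 0.594 0.415
  outer loop
   vertex 4.4 0.7 3.6
   vertex 4.7 2.8 0.1
   vertex 2.9 1.6 4.8
  endloop
 endfacet
 facet normal -0.053 -0.830 0.556
  outer loop
   vertex 1.8 1.0 3.8
   vertex 4.4 0.7 3.6
   vertex 2.9 1.6 4.8
  endloop
 endfacet
 facet normal -0.700 -0.695 -0.164
  outer loop
   vertex 1.8 1.0 3.8
   vertex 0.3 3.1 1.3
   vertex 2.1 1.5 0.4
  endloop
 endfacet
 facet normal -0.241 -0.957 -0.162
  outer loop
   vertex 1.8 1.0 3.8
   vertex 2.1 1.5 0.4
   vertex 4.2 0.7 2.0
  endloop
 endfacet
 facet normal -0.114 -0.993 0.014
  outer loop
   vertex 1.8 1.0 3.8
   vertex 4.2 0.7 2.0
   vertex 4.4 0.7 3.6
  endloop
 endfacet
 facet normal -0.880 -0.069 0.470
  outer loop
   vertex 1.8 1.0 3.8
   vertex 0.8 4.9 2.5
   vertex 0.3 3.1 1.3
  endloop
 endfacet
 facet normal -0.690 0.063 0.721
  outer loop
   vertex 1.8 1.0 3.8
   vertex 2.9 1.6 4.8
   vertex 0.8 4.9 2.5
  endloop
 endfacet
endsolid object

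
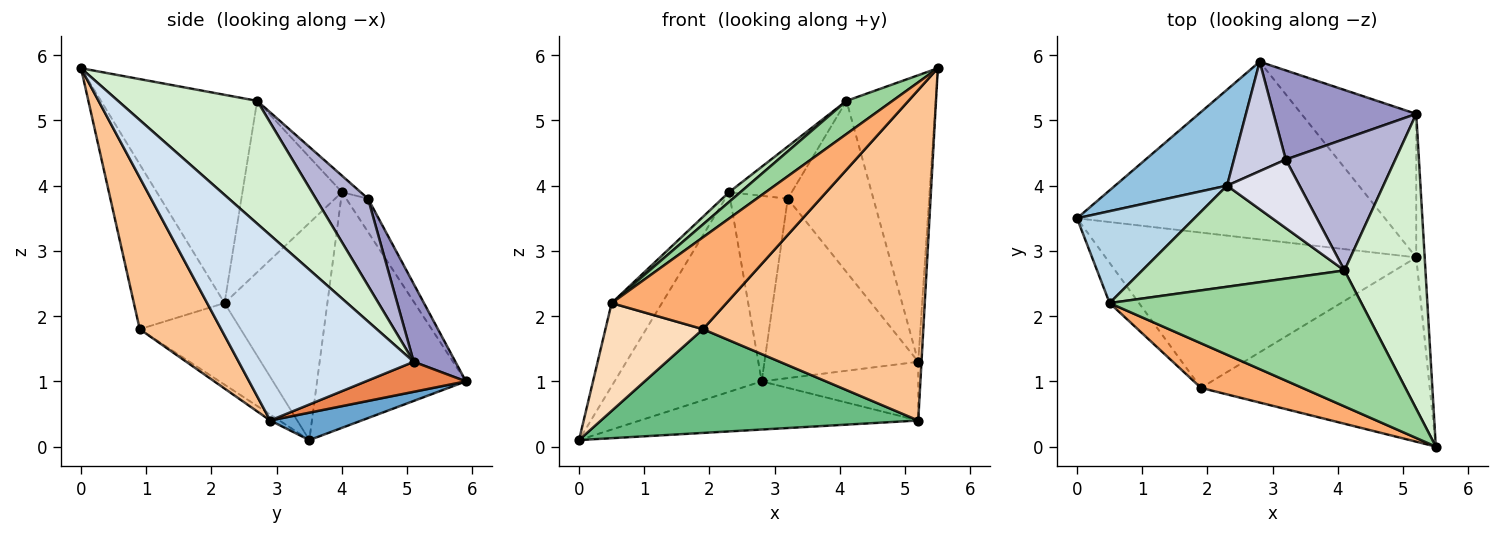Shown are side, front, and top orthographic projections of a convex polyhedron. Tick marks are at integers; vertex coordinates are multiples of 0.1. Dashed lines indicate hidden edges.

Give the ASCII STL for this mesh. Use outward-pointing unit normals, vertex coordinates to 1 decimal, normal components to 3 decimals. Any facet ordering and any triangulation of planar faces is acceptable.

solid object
 facet normal 0.086 0.261 -0.962
  outer loop
   vertex 5.2 2.9 0.4
   vertex 0.0 3.5 0.1
   vertex 2.8 5.9 1.0
  endloop
 endfacet
 facet normal -0.674 0.666 0.320
  outer loop
   vertex 2.3 4.0 3.9
   vertex 2.8 5.9 1.0
   vertex 0.0 3.5 0.1
  endloop
 endfacet
 facet normal -0.808 0.395 0.437
  outer loop
   vertex 2.3 4.0 3.9
   vertex 0.0 3.5 0.1
   vertex 0.5 2.2 2.2
  endloop
 endfacet
 facet normal 0.999 0.019 -0.045
  outer loop
   vertex 5.2 5.1 1.3
   vertex 5.5 0.0 5.8
   vertex 5.2 2.9 0.4
  endloop
 endfacet
 facet normal 0.235 0.368 -0.900
  outer loop
   vertex 5.2 5.1 1.3
   vertex 5.2 2.9 0.4
   vertex 2.8 5.9 1.0
  endloop
 endfacet
 facet normal -0.579 -0.733 0.356
  outer loop
   vertex 1.9 0.9 1.8
   vertex 5.5 0.0 5.8
   vertex 0.5 2.2 2.2
  endloop
 endfacet
 facet normal 0.307 -0.831 -0.463
  outer loop
   vertex 1.9 0.9 1.8
   vertex 5.2 2.9 0.4
   vertex 5.5 0.0 5.8
  endloop
 endfacet
 facet normal -0.696 -0.673 -0.251
  outer loop
   vertex 1.9 0.9 1.8
   vertex 0.5 2.2 2.2
   vertex 0.0 3.5 0.1
  endloop
 endfacet
 facet normal -0.016 -0.555 -0.831
  outer loop
   vertex 1.9 0.9 1.8
   vertex 0.0 3.5 0.1
   vertex 5.2 2.9 0.4
  endloop
 endfacet
 facet normal -0.626 -0.185 0.757
  outer loop
   vertex 4.1 2.7 5.3
   vertex 0.5 2.2 2.2
   vertex 5.5 0.0 5.8
  endloop
 endfacet
 facet normal -0.645 -0.074 0.761
  outer loop
   vertex 4.1 2.7 5.3
   vertex 2.3 4.0 3.9
   vertex 0.5 2.2 2.2
  endloop
 endfacet
 facet normal 0.736 0.472 0.485
  outer loop
   vertex 4.1 2.7 5.3
   vertex 5.5 0.0 5.8
   vertex 5.2 5.1 1.3
  endloop
 endfacet
 facet normal 0.236 0.870 0.432
  outer loop
   vertex 3.2 4.4 3.8
   vertex 5.2 5.1 1.3
   vertex 2.8 5.9 1.0
  endloop
 endfacet
 facet normal 0.435 0.714 0.548
  outer loop
   vertex 3.2 4.4 3.8
   vertex 4.1 2.7 5.3
   vertex 5.2 5.1 1.3
  endloop
 endfacet
 facet normal -0.310 0.819 0.483
  outer loop
   vertex 3.2 4.4 3.8
   vertex 2.8 5.9 1.0
   vertex 2.3 4.0 3.9
  endloop
 endfacet
 facet normal -0.178 0.596 0.783
  outer loop
   vertex 3.2 4.4 3.8
   vertex 2.3 4.0 3.9
   vertex 4.1 2.7 5.3
  endloop
 endfacet
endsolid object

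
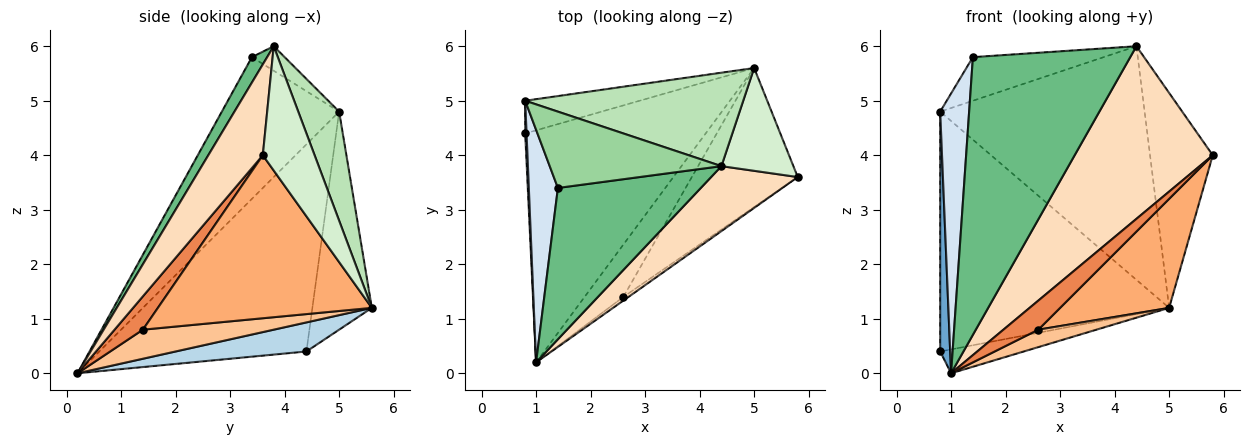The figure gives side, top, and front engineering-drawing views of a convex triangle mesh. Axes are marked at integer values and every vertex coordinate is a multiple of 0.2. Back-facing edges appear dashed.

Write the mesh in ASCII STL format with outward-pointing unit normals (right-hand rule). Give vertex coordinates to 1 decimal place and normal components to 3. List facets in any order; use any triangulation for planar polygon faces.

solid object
 facet normal -0.999 -0.048 0.007
  outer loop
   vertex 0.8 4.4 0.4
   vertex 1.0 0.2 0.0
   vertex 0.8 5.0 4.8
  endloop
 endfacet
 facet normal -0.249 0.960 -0.131
  outer loop
   vertex 0.8 4.4 0.4
   vertex 0.8 5.0 4.8
   vertex 5.0 5.6 1.2
  endloop
 endfacet
 facet normal 0.158 0.101 -0.982
  outer loop
   vertex 0.8 4.4 0.4
   vertex 5.0 5.6 1.2
   vertex 1.0 0.2 0.0
  endloop
 endfacet
 facet normal -0.952 -0.235 0.195
  outer loop
   vertex 1.4 3.4 5.8
   vertex 0.8 5.0 4.8
   vertex 1.0 0.2 0.0
  endloop
 endfacet
 facet normal 0.628 -0.772 -0.097
  outer loop
   vertex 2.6 1.4 0.8
   vertex 5.8 3.6 4.0
   vertex 1.0 0.2 0.0
  endloop
 endfacet
 facet normal 0.771 -0.393 -0.501
  outer loop
   vertex 2.6 1.4 0.8
   vertex 5.0 5.6 1.2
   vertex 5.8 3.6 4.0
  endloop
 endfacet
 facet normal 0.580 -0.258 -0.773
  outer loop
   vertex 2.6 1.4 0.8
   vertex 1.0 0.2 0.0
   vertex 5.0 5.6 1.2
  endloop
 endfacet
 facet normal 0.347 -0.878 0.330
  outer loop
   vertex 4.4 3.8 6.0
   vertex 1.0 0.2 0.0
   vertex 5.8 3.6 4.0
  endloop
 endfacet
 facet normal 0.085 -0.875 0.477
  outer loop
   vertex 4.4 3.8 6.0
   vertex 1.4 3.4 5.8
   vertex 1.0 0.2 0.0
  endloop
 endfacet
 facet normal -0.123 0.492 0.862
  outer loop
   vertex 4.4 3.8 6.0
   vertex 0.8 5.0 4.8
   vertex 1.4 3.4 5.8
  endloop
 endfacet
 facet normal 0.183 0.913 0.365
  outer loop
   vertex 4.4 3.8 6.0
   vertex 5.0 5.6 1.2
   vertex 0.8 5.0 4.8
  endloop
 endfacet
 facet normal 0.598 0.723 0.346
  outer loop
   vertex 4.4 3.8 6.0
   vertex 5.8 3.6 4.0
   vertex 5.0 5.6 1.2
  endloop
 endfacet
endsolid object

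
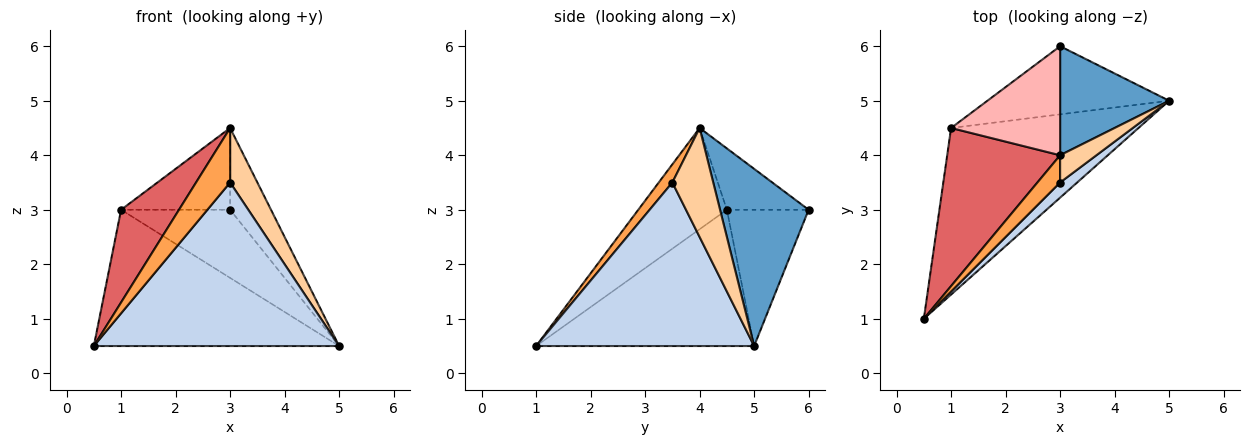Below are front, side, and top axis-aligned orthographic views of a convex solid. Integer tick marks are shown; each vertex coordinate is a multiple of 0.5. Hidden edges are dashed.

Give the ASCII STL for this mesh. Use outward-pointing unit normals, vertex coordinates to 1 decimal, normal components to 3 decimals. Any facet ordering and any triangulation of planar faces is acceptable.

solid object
 facet normal 0.793 0.366 0.488
  outer loop
   vertex 3.0 4.0 4.5
   vertex 5.0 5.0 0.5
   vertex 3.0 6.0 3.0
  endloop
 endfacet
 facet normal 0.663 -0.746 0.069
  outer loop
   vertex 3.0 3.5 3.5
   vertex 0.5 1.0 0.5
   vertex 5.0 5.0 0.5
  endloop
 endfacet
 facet normal 0.337 -0.842 0.421
  outer loop
   vertex 3.0 3.5 3.5
   vertex 3.0 4.0 4.5
   vertex 0.5 1.0 0.5
  endloop
 endfacet
 facet normal 0.802 -0.535 0.267
  outer loop
   vertex 3.0 3.5 3.5
   vertex 5.0 5.0 0.5
   vertex 3.0 4.0 4.5
  endloop
 endfacet
 facet normal -0.491 0.552 -0.674
  outer loop
   vertex 1.0 4.5 3.0
   vertex 5.0 5.0 0.5
   vertex 0.5 1.0 0.5
  endloop
 endfacet
 facet normal -0.469 0.625 -0.625
  outer loop
   vertex 1.0 4.5 3.0
   vertex 3.0 6.0 3.0
   vertex 5.0 5.0 0.5
  endloop
 endfacet
 facet normal -0.612 -0.400 0.682
  outer loop
   vertex 1.0 4.5 3.0
   vertex 0.5 1.0 0.5
   vertex 3.0 4.0 4.5
  endloop
 endfacet
 facet normal -0.410 0.547 0.730
  outer loop
   vertex 1.0 4.5 3.0
   vertex 3.0 4.0 4.5
   vertex 3.0 6.0 3.0
  endloop
 endfacet
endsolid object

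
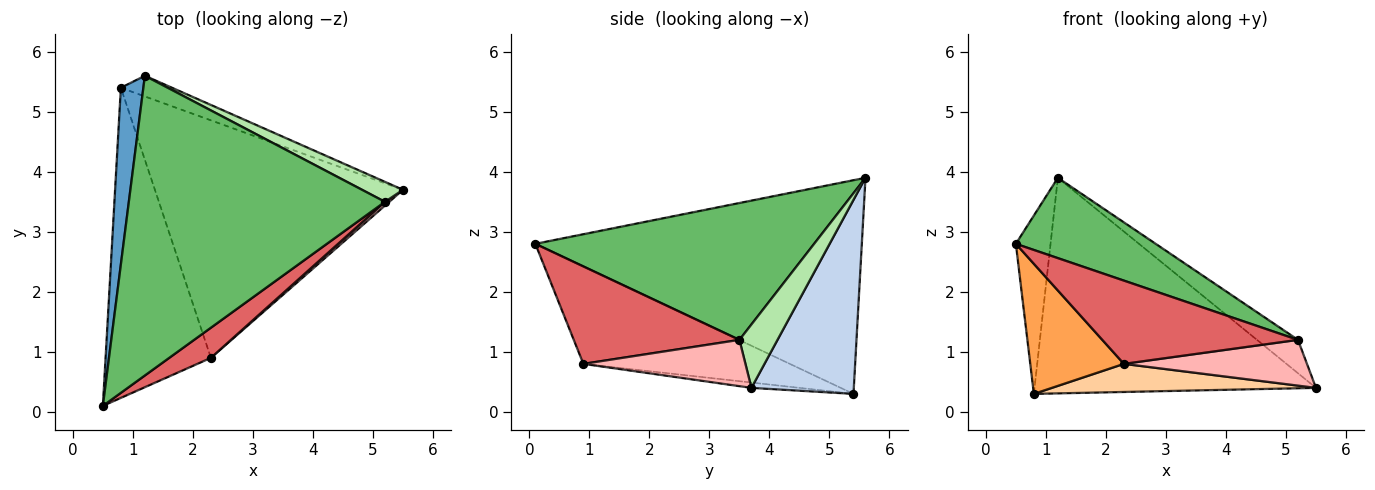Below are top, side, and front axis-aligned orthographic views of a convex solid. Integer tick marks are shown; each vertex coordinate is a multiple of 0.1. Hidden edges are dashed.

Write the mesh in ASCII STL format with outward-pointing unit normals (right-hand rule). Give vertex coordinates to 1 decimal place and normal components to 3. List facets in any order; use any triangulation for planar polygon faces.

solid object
 facet normal -0.989 0.105 0.104
  outer loop
   vertex 1.2 5.6 3.9
   vertex 0.8 5.4 0.3
   vertex 0.5 0.1 2.8
  endloop
 endfacet
 facet normal 0.340 0.936 -0.090
  outer loop
   vertex 1.2 5.6 3.9
   vertex 5.5 3.7 0.4
   vertex 0.8 5.4 0.3
  endloop
 endfacet
 facet normal -0.649 -0.294 -0.702
  outer loop
   vertex 2.3 0.9 0.8
   vertex 0.5 0.1 2.8
   vertex 0.8 5.4 0.3
  endloop
 endfacet
 facet normal -0.021 -0.117 -0.993
  outer loop
   vertex 2.3 0.9 0.8
   vertex 0.8 5.4 0.3
   vertex 5.5 3.7 0.4
  endloop
 endfacet
 facet normal 0.459 -0.230 0.858
  outer loop
   vertex 5.2 3.5 1.2
   vertex 1.2 5.6 3.9
   vertex 0.5 0.1 2.8
  endloop
 endfacet
 facet normal 0.623 0.671 0.401
  outer loop
   vertex 5.2 3.5 1.2
   vertex 5.5 3.7 0.4
   vertex 1.2 5.6 3.9
  endloop
 endfacet
 facet normal 0.623 -0.736 0.266
  outer loop
   vertex 5.2 3.5 1.2
   vertex 0.5 0.1 2.8
   vertex 2.3 0.9 0.8
  endloop
 endfacet
 facet normal 0.662 -0.747 0.061
  outer loop
   vertex 5.2 3.5 1.2
   vertex 2.3 0.9 0.8
   vertex 5.5 3.7 0.4
  endloop
 endfacet
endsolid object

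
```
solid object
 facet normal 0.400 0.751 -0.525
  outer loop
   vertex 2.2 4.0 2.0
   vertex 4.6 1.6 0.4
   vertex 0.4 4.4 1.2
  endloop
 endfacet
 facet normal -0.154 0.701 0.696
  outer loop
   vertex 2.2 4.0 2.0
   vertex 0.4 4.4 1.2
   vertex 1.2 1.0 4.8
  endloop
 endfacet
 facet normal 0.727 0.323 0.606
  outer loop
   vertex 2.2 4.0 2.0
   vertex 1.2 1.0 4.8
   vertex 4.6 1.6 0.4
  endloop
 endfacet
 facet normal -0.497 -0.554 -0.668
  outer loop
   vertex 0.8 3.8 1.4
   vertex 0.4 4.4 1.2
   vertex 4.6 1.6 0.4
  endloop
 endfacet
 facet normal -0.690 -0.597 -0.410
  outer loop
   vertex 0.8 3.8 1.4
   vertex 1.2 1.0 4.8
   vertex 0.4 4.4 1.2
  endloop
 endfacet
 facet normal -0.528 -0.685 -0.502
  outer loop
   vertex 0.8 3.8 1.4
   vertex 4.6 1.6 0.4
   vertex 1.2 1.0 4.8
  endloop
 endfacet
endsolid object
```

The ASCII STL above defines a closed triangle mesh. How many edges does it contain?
9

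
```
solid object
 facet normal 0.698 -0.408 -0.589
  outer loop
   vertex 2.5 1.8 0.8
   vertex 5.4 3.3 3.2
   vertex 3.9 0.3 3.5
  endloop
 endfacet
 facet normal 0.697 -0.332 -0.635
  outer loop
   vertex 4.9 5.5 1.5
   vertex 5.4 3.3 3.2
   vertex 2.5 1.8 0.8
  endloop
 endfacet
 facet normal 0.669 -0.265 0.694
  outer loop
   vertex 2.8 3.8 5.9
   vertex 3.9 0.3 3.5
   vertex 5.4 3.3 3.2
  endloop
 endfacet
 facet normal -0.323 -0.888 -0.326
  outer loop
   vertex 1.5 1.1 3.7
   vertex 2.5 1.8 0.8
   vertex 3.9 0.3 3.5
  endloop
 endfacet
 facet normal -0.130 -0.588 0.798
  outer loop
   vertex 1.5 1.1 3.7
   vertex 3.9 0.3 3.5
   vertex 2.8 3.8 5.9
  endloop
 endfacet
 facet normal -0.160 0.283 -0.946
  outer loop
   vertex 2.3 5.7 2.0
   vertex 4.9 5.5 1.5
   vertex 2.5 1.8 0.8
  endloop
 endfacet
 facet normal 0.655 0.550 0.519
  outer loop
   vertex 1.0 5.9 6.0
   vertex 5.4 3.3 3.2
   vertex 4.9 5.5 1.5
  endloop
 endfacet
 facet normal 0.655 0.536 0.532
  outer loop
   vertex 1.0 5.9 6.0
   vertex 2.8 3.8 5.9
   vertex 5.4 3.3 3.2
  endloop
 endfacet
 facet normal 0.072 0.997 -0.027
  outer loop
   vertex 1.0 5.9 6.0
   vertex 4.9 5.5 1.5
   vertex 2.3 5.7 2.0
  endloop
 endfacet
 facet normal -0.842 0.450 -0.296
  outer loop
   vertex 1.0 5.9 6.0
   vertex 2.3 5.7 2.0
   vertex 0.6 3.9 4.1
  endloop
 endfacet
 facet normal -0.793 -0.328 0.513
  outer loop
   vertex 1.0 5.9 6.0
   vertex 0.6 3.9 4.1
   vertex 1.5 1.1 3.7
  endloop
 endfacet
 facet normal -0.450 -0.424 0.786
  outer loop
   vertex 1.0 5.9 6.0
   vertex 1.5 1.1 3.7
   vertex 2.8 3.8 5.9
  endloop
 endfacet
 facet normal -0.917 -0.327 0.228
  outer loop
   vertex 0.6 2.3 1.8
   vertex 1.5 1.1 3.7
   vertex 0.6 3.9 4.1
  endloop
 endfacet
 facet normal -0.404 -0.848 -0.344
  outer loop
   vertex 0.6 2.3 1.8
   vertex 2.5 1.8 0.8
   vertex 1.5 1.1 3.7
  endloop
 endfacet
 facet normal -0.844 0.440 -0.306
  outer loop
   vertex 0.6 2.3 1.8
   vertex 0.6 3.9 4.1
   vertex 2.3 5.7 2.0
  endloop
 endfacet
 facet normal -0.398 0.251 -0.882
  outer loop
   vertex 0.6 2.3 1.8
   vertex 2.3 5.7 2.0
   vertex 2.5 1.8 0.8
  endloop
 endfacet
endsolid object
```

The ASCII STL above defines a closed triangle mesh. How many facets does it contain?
16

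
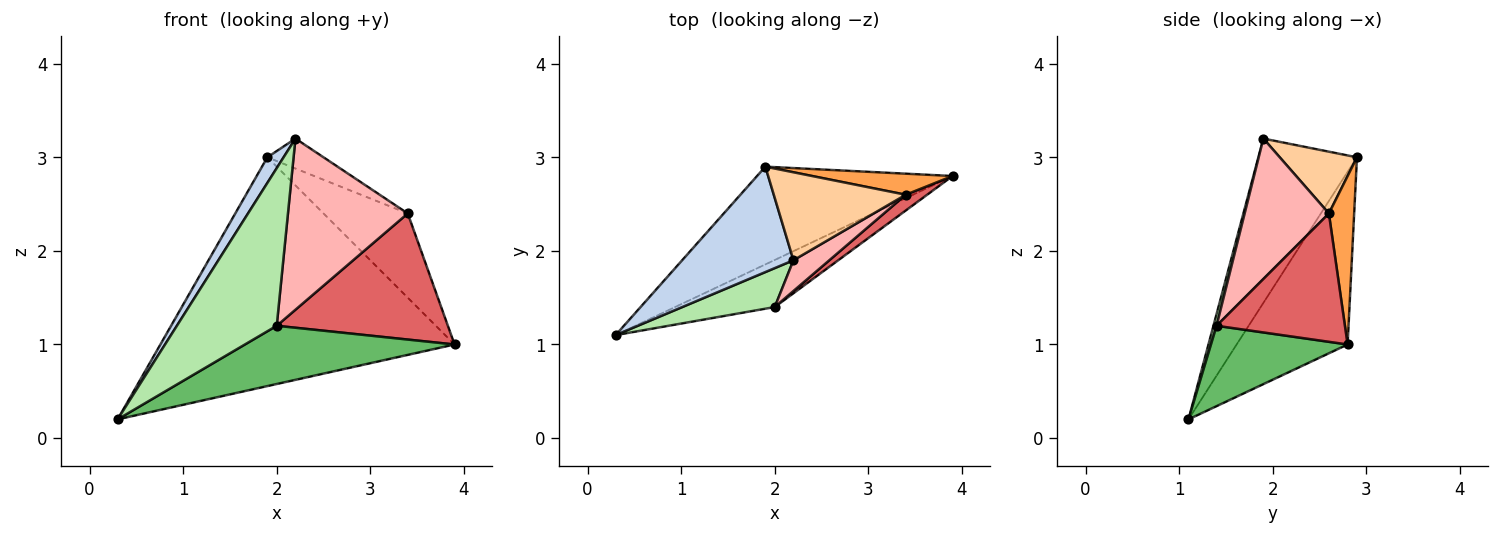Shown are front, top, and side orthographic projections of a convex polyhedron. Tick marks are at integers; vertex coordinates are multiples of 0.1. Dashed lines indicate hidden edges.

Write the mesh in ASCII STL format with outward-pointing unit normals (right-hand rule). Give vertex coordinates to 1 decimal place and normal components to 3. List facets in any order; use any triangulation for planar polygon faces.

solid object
 facet normal -0.328 0.869 -0.371
  outer loop
   vertex 1.9 2.9 3.0
   vertex 3.9 2.8 1.0
   vertex 0.3 1.1 0.2
  endloop
 endfacet
 facet normal -0.820 -0.135 0.556
  outer loop
   vertex 2.2 1.9 3.2
   vertex 1.9 2.9 3.0
   vertex 0.3 1.1 0.2
  endloop
 endfacet
 facet normal 0.279 0.931 0.233
  outer loop
   vertex 3.4 2.6 2.4
   vertex 3.9 2.8 1.0
   vertex 1.9 2.9 3.0
  endloop
 endfacet
 facet normal 0.405 0.295 0.865
  outer loop
   vertex 3.4 2.6 2.4
   vertex 1.9 2.9 3.0
   vertex 2.2 1.9 3.2
  endloop
 endfacet
 facet normal 0.452 -0.694 -0.561
  outer loop
   vertex 2.0 1.4 1.2
   vertex 0.3 1.1 0.2
   vertex 3.9 2.8 1.0
  endloop
 endfacet
 facet normal 0.030 -0.970 0.240
  outer loop
   vertex 2.0 1.4 1.2
   vertex 2.2 1.9 3.2
   vertex 0.3 1.1 0.2
  endloop
 endfacet
 facet normal 0.597 -0.796 0.100
  outer loop
   vertex 2.0 1.4 1.2
   vertex 3.9 2.8 1.0
   vertex 3.4 2.6 2.4
  endloop
 endfacet
 facet normal 0.569 -0.809 0.145
  outer loop
   vertex 2.0 1.4 1.2
   vertex 3.4 2.6 2.4
   vertex 2.2 1.9 3.2
  endloop
 endfacet
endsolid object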